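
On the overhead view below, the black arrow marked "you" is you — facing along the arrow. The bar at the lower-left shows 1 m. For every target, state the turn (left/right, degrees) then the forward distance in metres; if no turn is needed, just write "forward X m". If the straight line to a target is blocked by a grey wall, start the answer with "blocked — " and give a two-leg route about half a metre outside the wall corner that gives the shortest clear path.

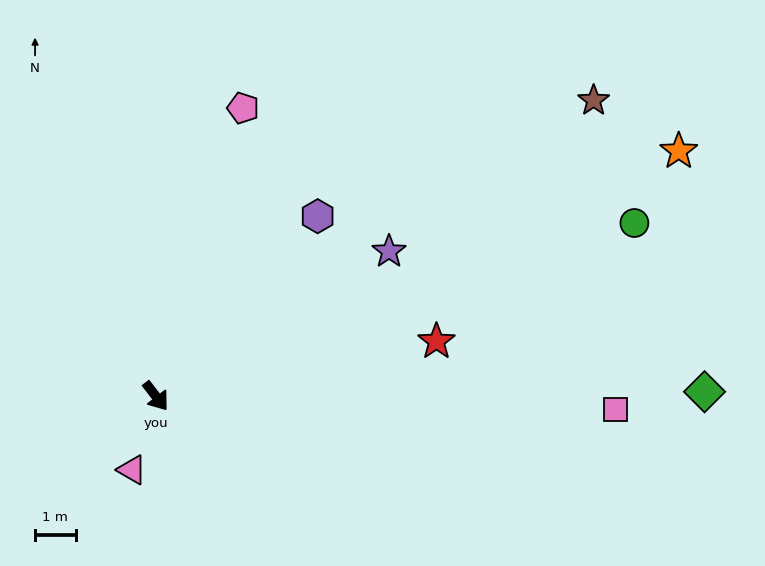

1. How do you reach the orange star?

turn left 78°, forward 14.2 m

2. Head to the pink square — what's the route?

turn left 51°, forward 11.3 m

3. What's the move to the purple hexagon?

turn left 101°, forward 5.9 m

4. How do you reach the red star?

turn left 64°, forward 7.0 m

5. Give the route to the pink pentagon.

turn left 126°, forward 7.4 m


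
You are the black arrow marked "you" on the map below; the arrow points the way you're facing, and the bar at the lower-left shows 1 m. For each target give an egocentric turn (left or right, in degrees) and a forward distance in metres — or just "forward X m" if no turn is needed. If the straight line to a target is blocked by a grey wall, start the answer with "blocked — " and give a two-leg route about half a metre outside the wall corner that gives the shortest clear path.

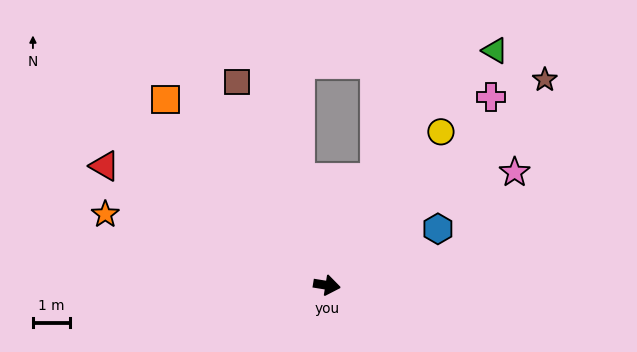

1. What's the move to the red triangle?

turn left 161°, forward 6.9 m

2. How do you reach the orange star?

turn left 171°, forward 6.4 m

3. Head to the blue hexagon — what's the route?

turn left 36°, forward 3.4 m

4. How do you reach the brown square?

turn left 123°, forward 6.1 m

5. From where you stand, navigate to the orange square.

turn left 140°, forward 6.7 m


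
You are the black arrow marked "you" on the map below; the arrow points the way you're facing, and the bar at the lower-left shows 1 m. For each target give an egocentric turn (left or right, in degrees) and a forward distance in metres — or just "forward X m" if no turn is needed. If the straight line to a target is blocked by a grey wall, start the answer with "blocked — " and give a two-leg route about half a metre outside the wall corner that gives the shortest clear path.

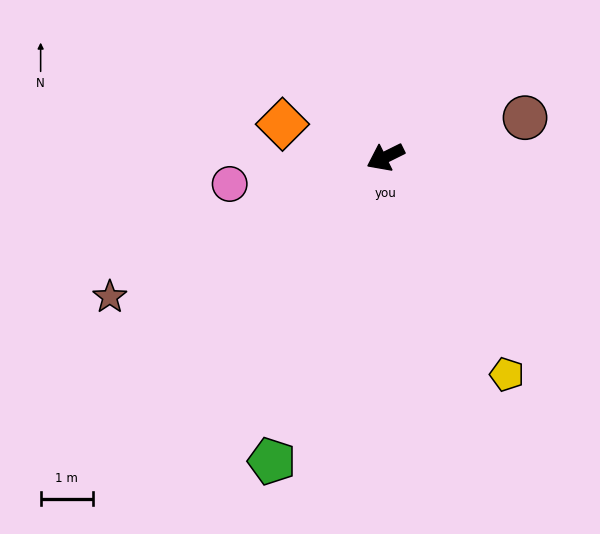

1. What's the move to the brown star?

forward 5.9 m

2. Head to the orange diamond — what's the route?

turn right 44°, forward 2.1 m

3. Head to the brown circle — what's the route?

turn left 169°, forward 2.8 m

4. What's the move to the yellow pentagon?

turn left 93°, forward 4.8 m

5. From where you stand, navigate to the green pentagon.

turn left 43°, forward 6.2 m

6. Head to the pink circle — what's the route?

turn right 17°, forward 3.0 m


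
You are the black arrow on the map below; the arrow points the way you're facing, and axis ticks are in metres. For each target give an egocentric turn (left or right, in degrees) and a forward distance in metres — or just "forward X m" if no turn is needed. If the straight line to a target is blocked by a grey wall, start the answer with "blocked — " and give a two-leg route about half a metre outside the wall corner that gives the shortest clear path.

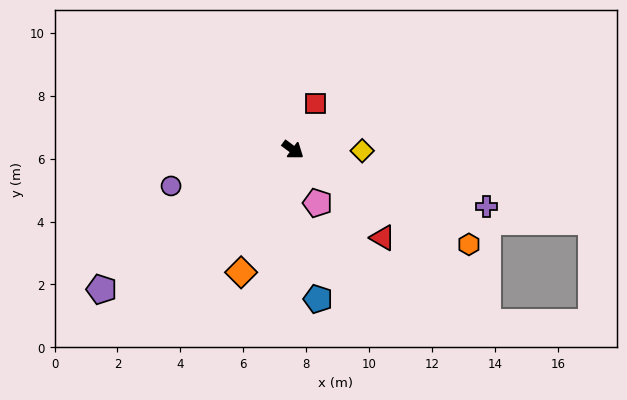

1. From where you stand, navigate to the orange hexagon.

turn left 8°, forward 6.4 m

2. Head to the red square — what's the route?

turn left 100°, forward 1.6 m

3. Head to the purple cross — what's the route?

turn left 20°, forward 6.4 m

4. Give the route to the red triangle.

turn right 8°, forward 4.0 m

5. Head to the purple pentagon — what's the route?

turn right 107°, forward 7.5 m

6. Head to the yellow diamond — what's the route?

turn left 36°, forward 2.2 m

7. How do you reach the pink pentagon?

turn right 29°, forward 1.9 m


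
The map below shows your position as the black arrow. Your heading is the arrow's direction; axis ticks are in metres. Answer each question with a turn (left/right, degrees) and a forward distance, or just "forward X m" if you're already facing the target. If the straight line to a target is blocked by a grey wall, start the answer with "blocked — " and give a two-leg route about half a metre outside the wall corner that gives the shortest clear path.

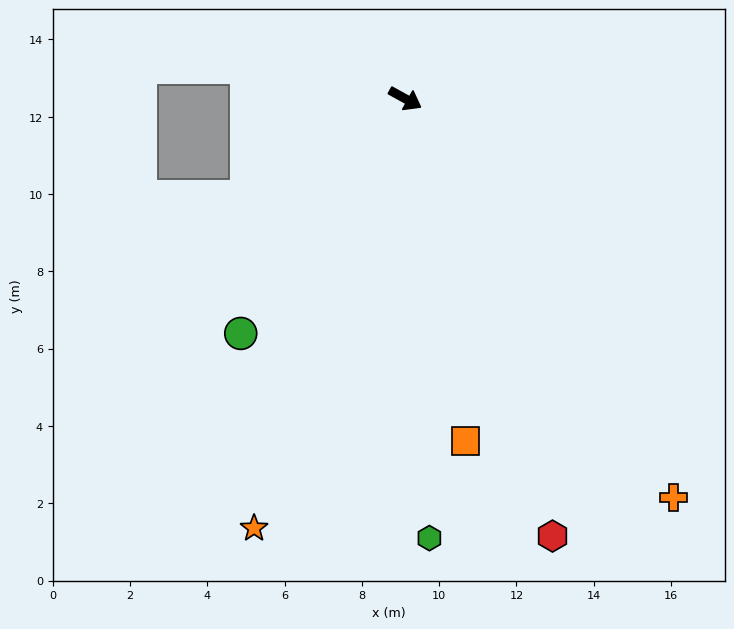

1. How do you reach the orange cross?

turn right 27°, forward 12.4 m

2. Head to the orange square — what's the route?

turn right 51°, forward 9.0 m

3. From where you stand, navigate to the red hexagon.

turn right 42°, forward 11.9 m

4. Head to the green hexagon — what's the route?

turn right 58°, forward 11.4 m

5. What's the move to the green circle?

turn right 96°, forward 7.4 m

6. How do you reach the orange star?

turn right 80°, forward 11.8 m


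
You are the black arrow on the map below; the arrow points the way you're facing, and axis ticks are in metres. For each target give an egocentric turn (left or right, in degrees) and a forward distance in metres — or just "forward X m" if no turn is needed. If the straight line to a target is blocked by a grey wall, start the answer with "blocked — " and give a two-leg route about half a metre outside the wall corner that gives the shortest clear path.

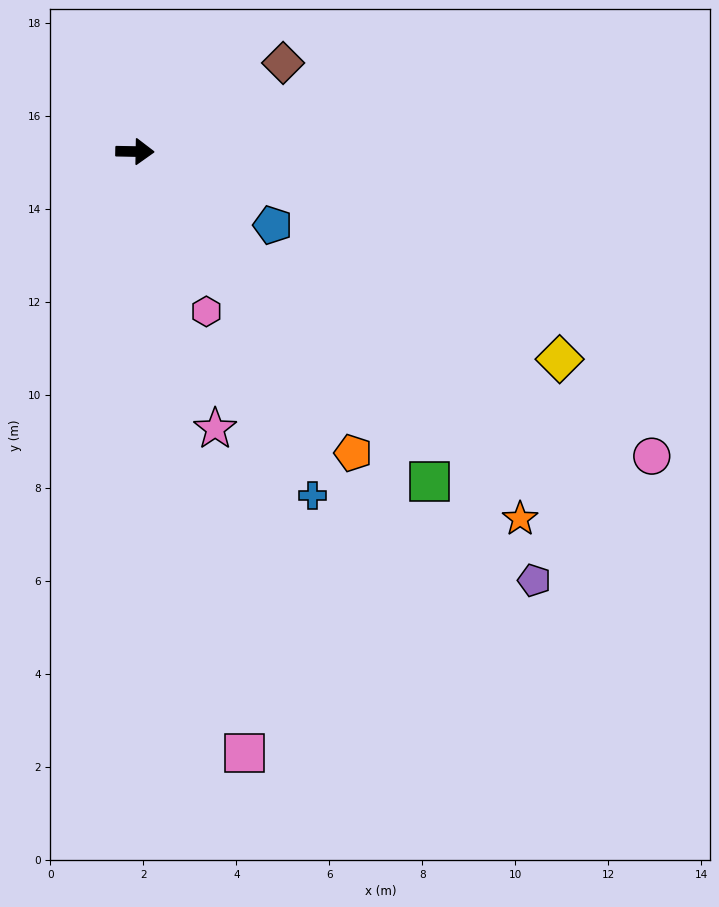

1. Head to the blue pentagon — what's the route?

turn right 27°, forward 3.4 m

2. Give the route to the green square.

turn right 47°, forward 9.5 m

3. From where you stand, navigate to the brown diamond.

turn left 32°, forward 3.7 m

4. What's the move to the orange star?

turn right 43°, forward 11.4 m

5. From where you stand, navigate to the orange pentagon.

turn right 53°, forward 8.0 m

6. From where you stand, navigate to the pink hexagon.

turn right 65°, forward 3.8 m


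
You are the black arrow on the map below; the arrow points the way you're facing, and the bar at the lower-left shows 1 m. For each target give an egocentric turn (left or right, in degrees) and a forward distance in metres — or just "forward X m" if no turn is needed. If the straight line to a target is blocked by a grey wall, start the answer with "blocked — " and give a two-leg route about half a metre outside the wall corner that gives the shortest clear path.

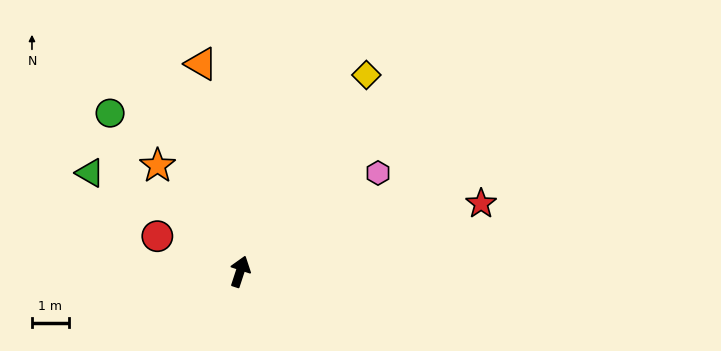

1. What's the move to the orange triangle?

turn left 29°, forward 5.8 m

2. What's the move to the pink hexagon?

turn right 36°, forward 4.6 m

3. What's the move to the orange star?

turn left 56°, forward 3.7 m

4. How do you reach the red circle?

turn left 85°, forward 2.5 m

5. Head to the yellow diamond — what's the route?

turn right 15°, forward 6.4 m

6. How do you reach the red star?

turn right 56°, forward 6.8 m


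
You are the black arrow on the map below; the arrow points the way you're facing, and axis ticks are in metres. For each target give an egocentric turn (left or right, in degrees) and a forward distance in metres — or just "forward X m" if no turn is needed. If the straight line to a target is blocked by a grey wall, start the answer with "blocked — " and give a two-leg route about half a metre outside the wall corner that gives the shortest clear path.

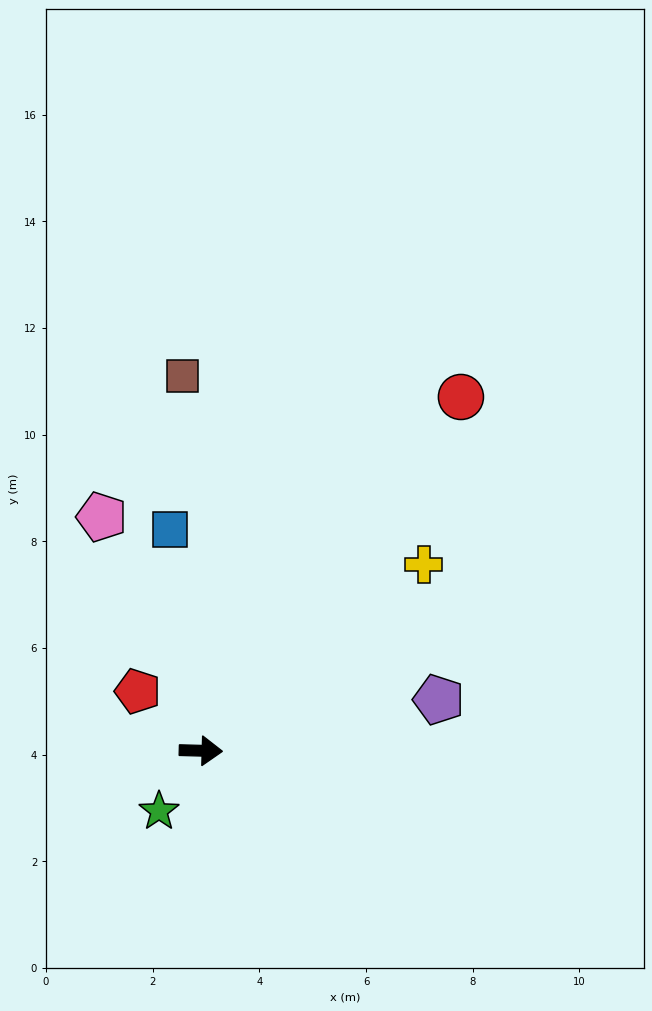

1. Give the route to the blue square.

turn left 99°, forward 4.2 m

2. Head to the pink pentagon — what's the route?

turn left 115°, forward 4.8 m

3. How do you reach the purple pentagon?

turn left 14°, forward 4.6 m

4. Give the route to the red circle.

turn left 55°, forward 8.2 m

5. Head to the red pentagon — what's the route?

turn left 138°, forward 1.6 m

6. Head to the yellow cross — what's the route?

turn left 41°, forward 5.4 m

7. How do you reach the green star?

turn right 123°, forward 1.4 m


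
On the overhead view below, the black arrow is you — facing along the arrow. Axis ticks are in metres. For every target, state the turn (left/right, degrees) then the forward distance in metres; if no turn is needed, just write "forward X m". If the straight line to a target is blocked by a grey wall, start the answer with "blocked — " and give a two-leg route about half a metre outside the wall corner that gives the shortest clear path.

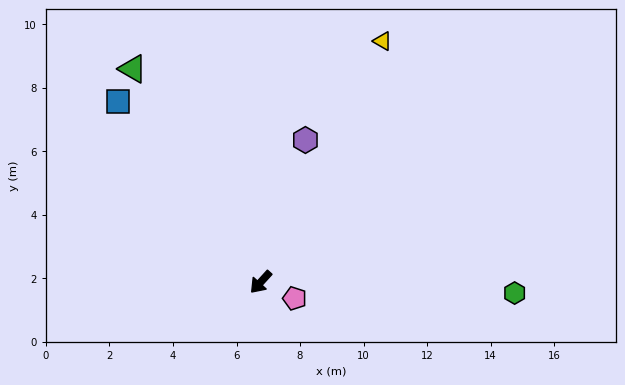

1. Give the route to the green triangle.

turn right 107°, forward 7.8 m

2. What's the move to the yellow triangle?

turn right 165°, forward 8.5 m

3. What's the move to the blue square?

turn right 99°, forward 7.2 m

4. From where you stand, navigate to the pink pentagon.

turn left 107°, forward 1.2 m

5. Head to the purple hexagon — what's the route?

turn right 155°, forward 4.7 m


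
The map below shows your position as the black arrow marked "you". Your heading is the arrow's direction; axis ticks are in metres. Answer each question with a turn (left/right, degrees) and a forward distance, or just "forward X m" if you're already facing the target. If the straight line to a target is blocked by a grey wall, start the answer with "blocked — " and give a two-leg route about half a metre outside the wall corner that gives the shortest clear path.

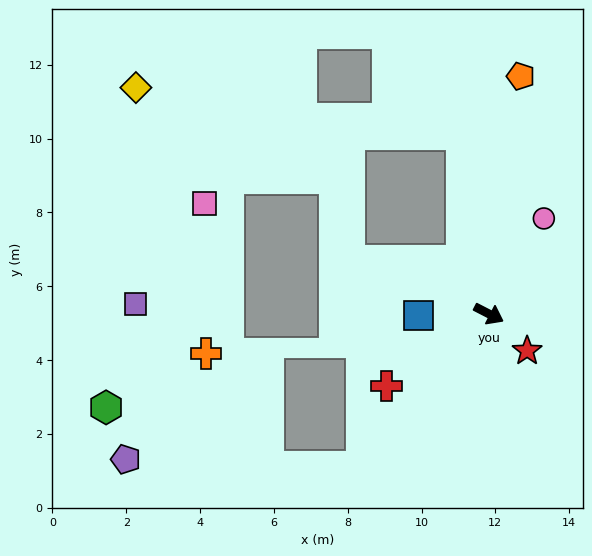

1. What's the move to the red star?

turn right 17°, forward 1.4 m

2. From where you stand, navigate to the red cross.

turn right 117°, forward 3.4 m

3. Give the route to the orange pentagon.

turn left 110°, forward 6.5 m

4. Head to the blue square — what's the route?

turn right 151°, forward 1.9 m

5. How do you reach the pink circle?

turn left 87°, forward 3.0 m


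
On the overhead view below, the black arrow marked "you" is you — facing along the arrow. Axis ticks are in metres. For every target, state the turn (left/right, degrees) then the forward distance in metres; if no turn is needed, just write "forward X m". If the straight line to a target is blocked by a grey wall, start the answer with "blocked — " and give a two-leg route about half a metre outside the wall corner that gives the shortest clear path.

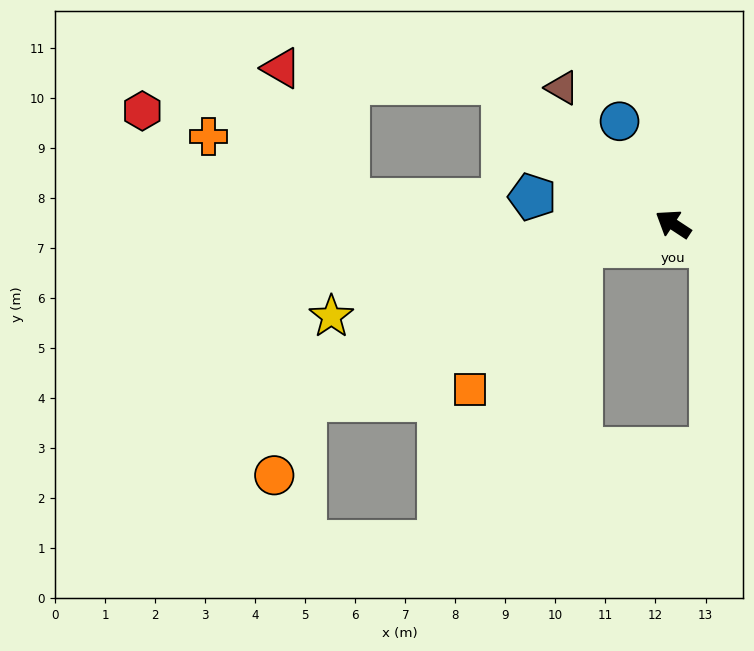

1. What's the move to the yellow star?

turn left 48°, forward 7.1 m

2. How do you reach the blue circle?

turn right 29°, forward 2.3 m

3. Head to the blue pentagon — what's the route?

turn left 22°, forward 2.9 m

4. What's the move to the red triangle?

blocked — turn right 6°, forward 4.4 m, then turn left 35°, forward 4.4 m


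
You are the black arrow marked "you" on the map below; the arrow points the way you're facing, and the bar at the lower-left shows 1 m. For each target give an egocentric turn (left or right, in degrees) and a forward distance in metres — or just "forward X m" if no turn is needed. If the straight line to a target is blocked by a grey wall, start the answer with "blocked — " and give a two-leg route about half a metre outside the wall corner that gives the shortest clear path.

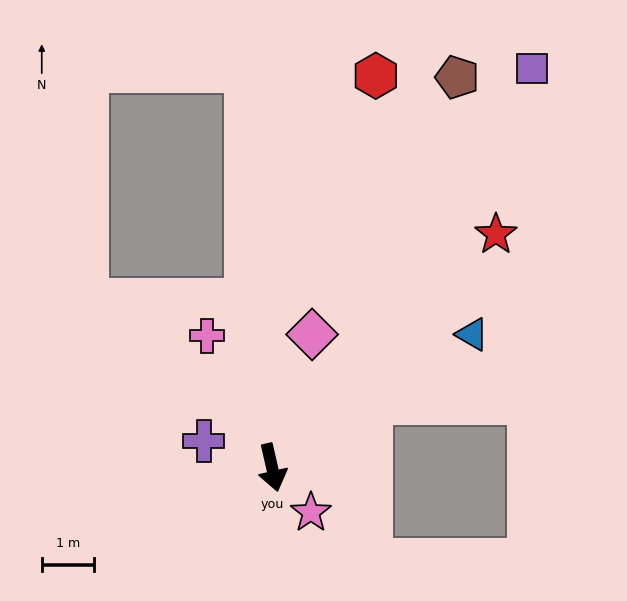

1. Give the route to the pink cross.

turn right 167°, forward 2.8 m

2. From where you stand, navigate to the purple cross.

turn right 124°, forward 1.4 m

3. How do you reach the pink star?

turn left 28°, forward 1.1 m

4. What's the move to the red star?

turn left 123°, forward 6.1 m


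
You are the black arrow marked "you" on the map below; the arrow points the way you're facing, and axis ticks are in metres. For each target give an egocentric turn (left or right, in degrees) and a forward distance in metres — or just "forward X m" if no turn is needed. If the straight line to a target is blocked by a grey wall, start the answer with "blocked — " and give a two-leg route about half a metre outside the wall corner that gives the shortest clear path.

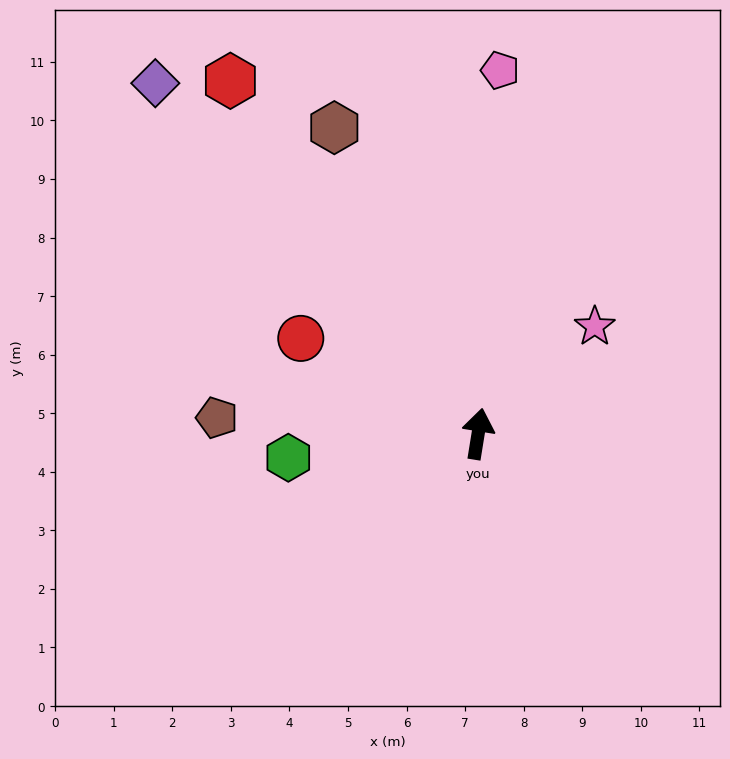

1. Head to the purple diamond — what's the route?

turn left 52°, forward 8.1 m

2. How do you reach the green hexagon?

turn left 106°, forward 3.3 m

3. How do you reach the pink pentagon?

turn left 6°, forward 6.2 m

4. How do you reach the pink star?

turn right 38°, forward 2.7 m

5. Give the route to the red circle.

turn left 71°, forward 3.4 m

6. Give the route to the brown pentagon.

turn left 96°, forward 4.5 m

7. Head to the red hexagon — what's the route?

turn left 44°, forward 7.4 m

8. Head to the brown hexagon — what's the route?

turn left 34°, forward 5.8 m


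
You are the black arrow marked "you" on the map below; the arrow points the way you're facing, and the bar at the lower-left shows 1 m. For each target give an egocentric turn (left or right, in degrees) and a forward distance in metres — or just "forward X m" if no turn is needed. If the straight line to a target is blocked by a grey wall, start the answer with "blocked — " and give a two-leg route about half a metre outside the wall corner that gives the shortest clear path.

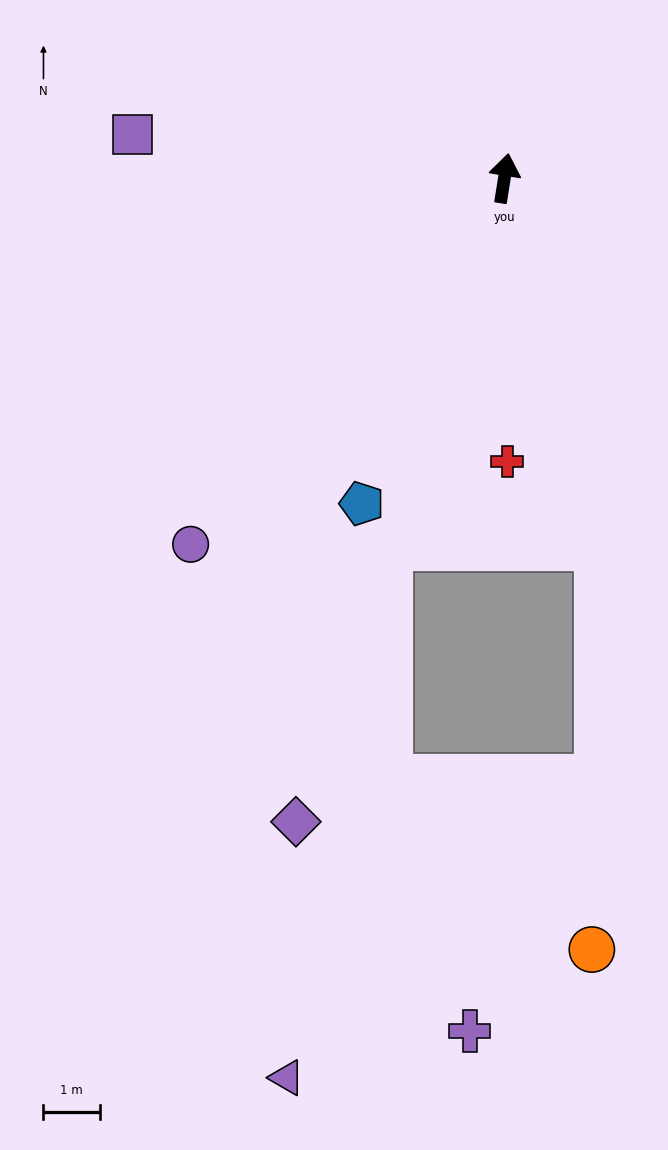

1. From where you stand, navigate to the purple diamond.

turn left 171°, forward 11.9 m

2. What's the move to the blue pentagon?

turn left 165°, forward 6.3 m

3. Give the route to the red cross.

turn right 170°, forward 5.0 m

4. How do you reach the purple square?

turn left 92°, forward 6.6 m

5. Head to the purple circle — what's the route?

turn left 149°, forward 8.5 m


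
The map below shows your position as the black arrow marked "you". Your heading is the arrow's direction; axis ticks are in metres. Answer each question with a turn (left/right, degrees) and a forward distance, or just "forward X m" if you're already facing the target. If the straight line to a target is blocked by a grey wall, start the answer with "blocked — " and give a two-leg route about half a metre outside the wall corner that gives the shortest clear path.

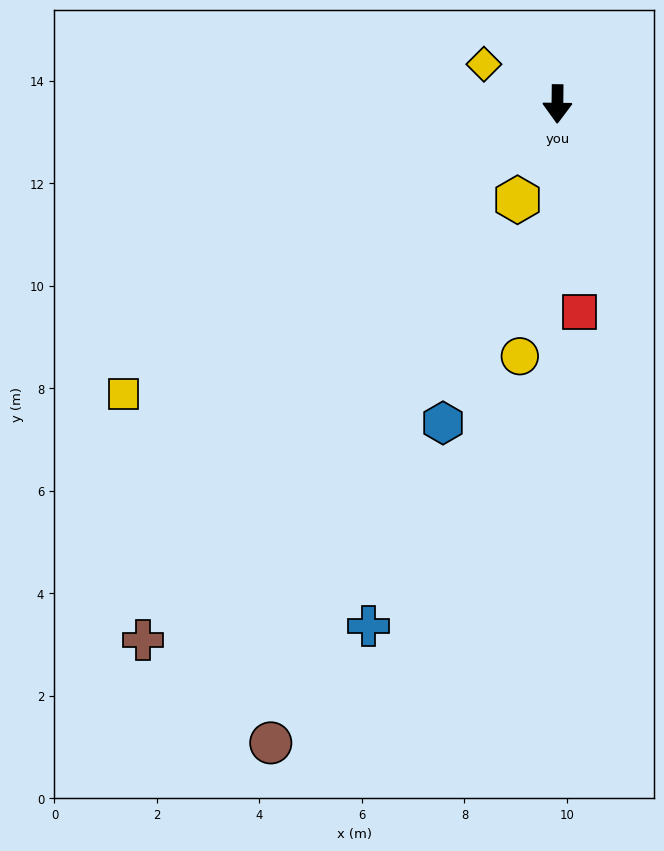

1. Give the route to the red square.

turn left 7°, forward 4.1 m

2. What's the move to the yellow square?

turn right 56°, forward 10.2 m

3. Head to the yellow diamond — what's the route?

turn right 118°, forward 1.6 m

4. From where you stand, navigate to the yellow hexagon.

turn right 22°, forward 2.0 m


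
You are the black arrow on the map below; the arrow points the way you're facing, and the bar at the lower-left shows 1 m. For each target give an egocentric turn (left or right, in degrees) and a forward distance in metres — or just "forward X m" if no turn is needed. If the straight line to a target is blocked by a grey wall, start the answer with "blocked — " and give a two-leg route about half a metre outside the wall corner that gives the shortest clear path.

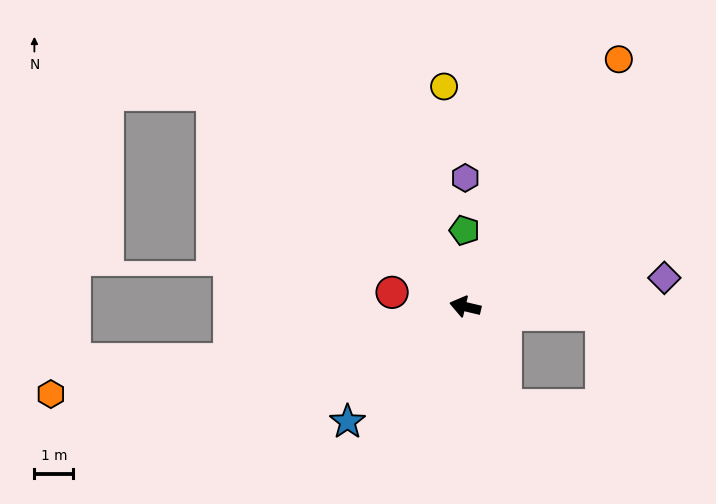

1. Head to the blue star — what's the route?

turn left 58°, forward 4.2 m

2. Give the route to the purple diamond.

turn right 158°, forward 5.2 m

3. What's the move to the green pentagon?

turn right 76°, forward 2.0 m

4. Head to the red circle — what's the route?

turn left 2°, forward 1.9 m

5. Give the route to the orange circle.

turn right 109°, forward 7.5 m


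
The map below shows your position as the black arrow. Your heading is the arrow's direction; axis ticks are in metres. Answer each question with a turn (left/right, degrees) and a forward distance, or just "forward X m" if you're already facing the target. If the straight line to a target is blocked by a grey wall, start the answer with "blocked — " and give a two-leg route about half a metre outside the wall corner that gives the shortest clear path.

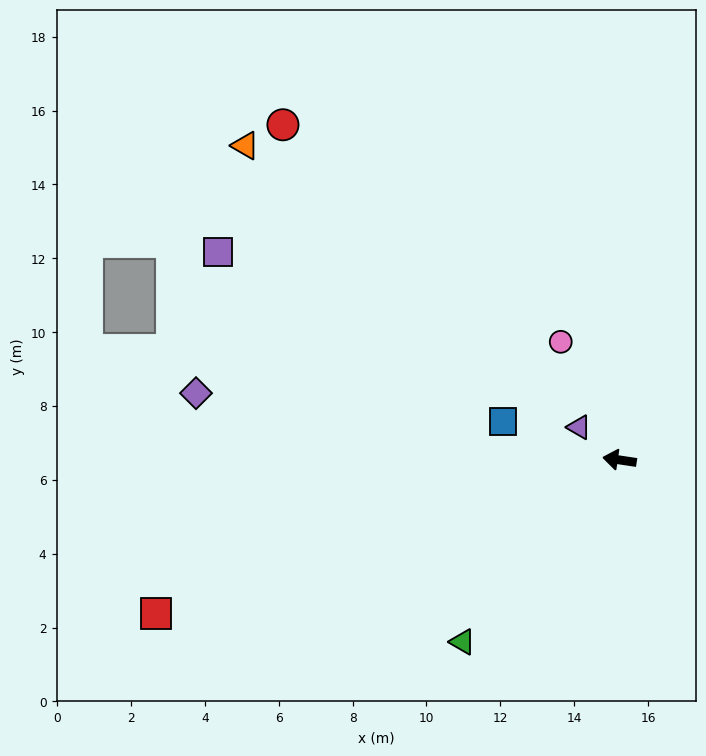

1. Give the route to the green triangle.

turn left 58°, forward 6.5 m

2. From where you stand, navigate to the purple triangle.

turn right 30°, forward 1.4 m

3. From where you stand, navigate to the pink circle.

turn right 55°, forward 3.6 m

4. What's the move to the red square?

turn left 27°, forward 13.2 m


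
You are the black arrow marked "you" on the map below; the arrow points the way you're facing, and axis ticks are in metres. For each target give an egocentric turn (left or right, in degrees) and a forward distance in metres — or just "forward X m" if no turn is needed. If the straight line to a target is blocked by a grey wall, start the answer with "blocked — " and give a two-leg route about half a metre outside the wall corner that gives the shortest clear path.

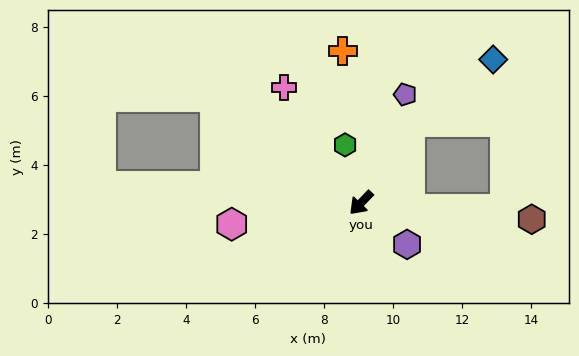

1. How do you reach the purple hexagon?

turn left 92°, forward 1.8 m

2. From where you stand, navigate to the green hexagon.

turn right 121°, forward 1.7 m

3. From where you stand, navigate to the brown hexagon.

turn left 128°, forward 5.0 m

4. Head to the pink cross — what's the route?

turn right 102°, forward 4.0 m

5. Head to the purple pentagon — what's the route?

turn right 158°, forward 3.4 m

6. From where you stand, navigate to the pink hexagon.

turn right 37°, forward 3.8 m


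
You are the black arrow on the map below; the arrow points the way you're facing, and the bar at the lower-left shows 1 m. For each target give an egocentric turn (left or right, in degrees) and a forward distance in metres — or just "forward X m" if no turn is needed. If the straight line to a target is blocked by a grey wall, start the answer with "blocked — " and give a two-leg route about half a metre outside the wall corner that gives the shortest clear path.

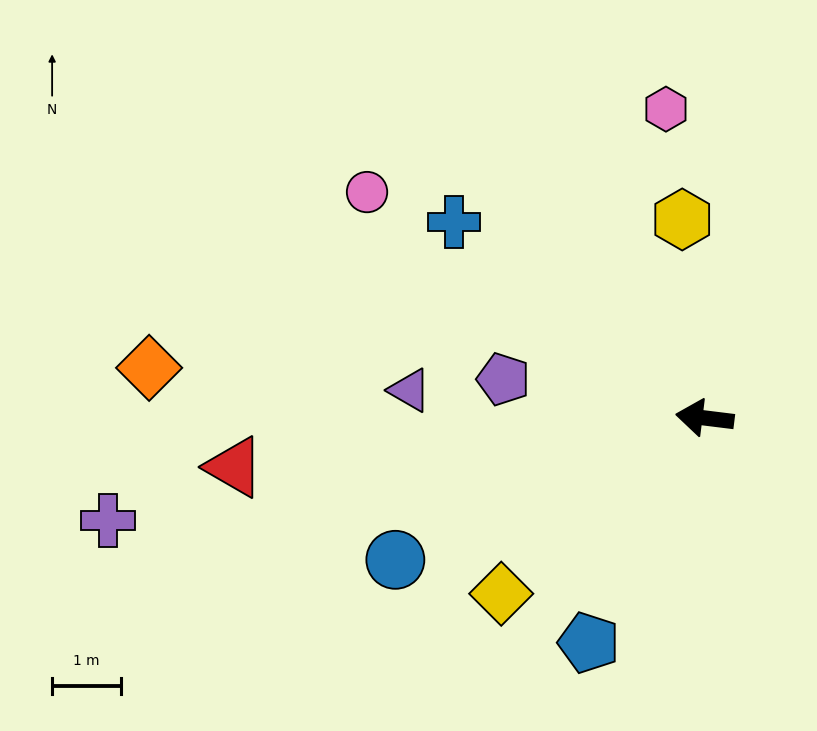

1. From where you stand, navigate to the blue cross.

turn right 31°, forward 4.6 m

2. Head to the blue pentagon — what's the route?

turn left 70°, forward 3.7 m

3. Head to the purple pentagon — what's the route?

turn right 4°, forward 3.0 m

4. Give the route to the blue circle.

turn left 32°, forward 5.0 m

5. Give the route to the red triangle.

turn left 13°, forward 6.9 m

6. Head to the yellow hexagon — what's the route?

turn right 76°, forward 2.9 m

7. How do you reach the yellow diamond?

turn left 48°, forward 3.9 m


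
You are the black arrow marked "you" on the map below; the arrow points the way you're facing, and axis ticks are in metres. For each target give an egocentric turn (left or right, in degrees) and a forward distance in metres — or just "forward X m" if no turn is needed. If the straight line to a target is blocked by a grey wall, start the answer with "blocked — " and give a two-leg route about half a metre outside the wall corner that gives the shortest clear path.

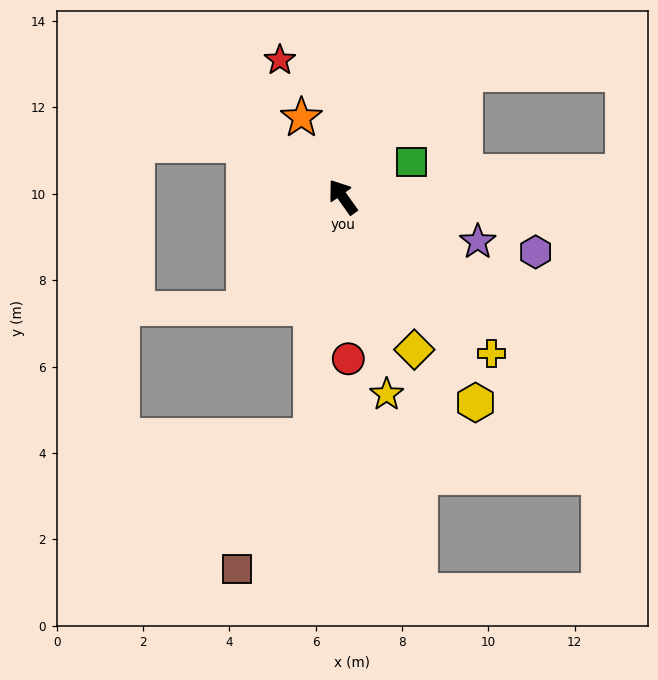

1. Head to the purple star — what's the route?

turn right 144°, forward 3.3 m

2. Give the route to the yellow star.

turn left 157°, forward 4.7 m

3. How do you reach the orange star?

turn right 8°, forward 2.1 m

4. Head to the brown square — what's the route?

blocked — turn left 137°, forward 5.6 m, then turn right 22°, forward 3.5 m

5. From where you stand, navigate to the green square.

turn right 98°, forward 1.8 m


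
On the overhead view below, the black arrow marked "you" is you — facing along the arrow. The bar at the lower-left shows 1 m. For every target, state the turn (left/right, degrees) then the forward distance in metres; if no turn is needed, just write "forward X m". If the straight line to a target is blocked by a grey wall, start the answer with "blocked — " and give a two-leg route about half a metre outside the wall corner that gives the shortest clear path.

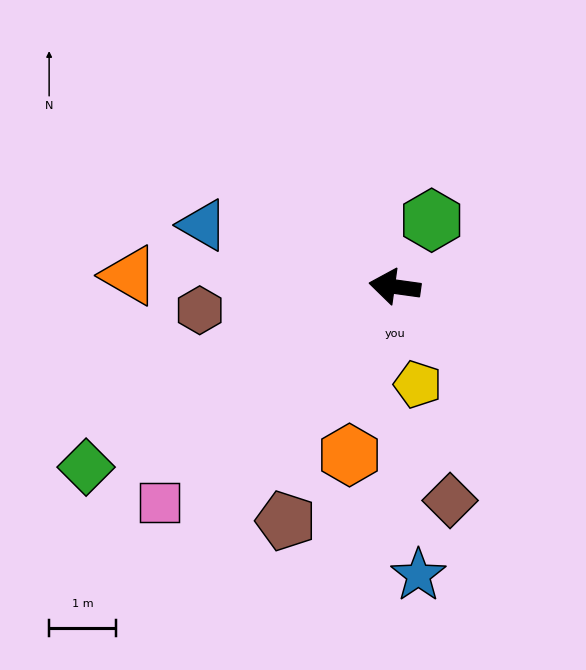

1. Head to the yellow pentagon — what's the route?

turn left 111°, forward 1.5 m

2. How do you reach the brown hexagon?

turn left 15°, forward 2.9 m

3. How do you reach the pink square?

turn left 50°, forward 4.8 m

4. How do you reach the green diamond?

turn left 38°, forward 5.3 m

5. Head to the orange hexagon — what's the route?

turn left 83°, forward 2.6 m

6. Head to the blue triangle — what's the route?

turn right 10°, forward 3.0 m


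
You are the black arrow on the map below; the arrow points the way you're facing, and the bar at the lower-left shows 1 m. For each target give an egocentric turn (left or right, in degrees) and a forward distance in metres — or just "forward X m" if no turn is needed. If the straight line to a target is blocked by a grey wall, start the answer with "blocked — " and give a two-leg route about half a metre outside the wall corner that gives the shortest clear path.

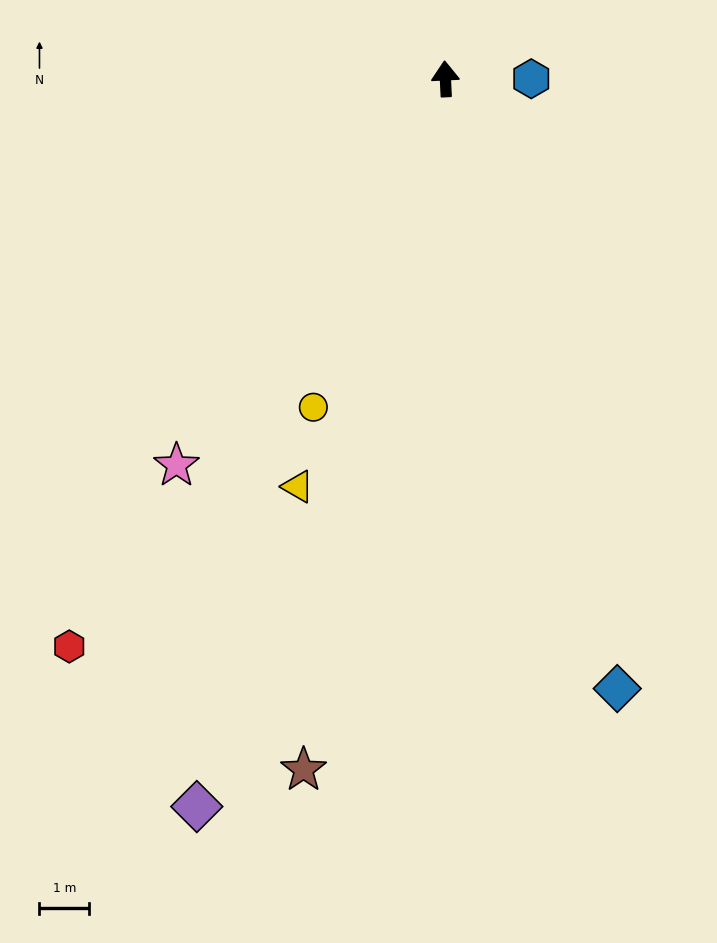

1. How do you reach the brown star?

turn left 166°, forward 14.2 m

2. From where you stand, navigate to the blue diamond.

turn right 167°, forward 12.8 m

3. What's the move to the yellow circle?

turn left 155°, forward 7.1 m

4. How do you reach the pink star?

turn left 142°, forward 9.5 m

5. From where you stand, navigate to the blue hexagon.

turn right 93°, forward 1.7 m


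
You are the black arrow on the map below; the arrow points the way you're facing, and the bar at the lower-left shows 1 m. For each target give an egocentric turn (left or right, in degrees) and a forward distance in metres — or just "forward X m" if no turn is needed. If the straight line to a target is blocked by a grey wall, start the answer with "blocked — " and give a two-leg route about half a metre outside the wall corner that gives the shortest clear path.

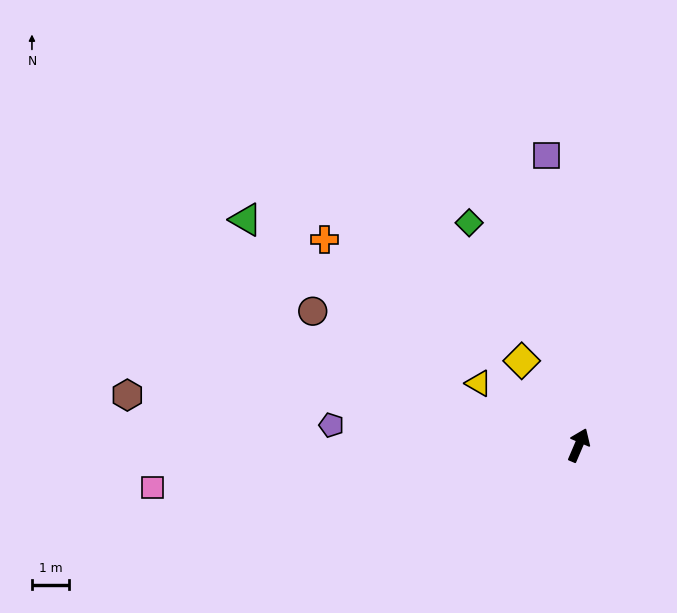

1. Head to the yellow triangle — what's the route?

turn left 81°, forward 3.2 m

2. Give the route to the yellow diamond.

turn left 57°, forward 2.8 m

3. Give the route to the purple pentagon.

turn left 108°, forward 6.7 m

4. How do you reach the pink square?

turn left 119°, forward 11.6 m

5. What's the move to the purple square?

turn left 29°, forward 7.9 m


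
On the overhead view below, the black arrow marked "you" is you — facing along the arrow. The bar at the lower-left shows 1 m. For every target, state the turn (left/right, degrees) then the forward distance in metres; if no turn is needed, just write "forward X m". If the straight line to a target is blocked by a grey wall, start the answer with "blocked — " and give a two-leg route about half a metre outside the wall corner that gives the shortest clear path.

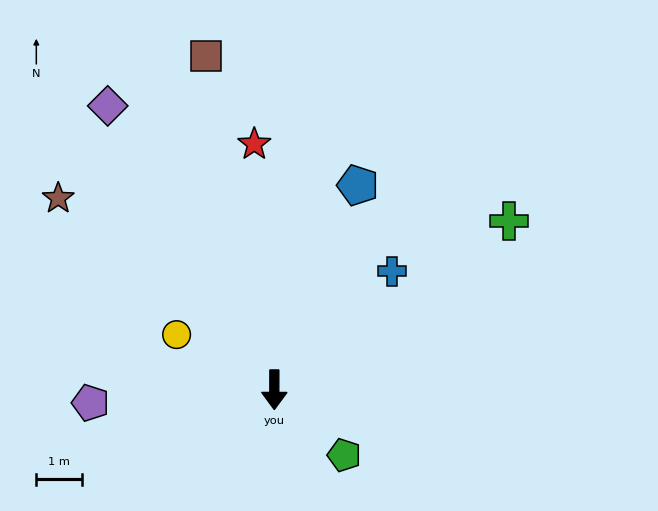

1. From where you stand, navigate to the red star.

turn right 175°, forward 5.4 m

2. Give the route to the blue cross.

turn left 135°, forward 3.7 m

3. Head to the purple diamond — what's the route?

turn right 150°, forward 7.2 m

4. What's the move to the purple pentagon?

turn right 86°, forward 4.1 m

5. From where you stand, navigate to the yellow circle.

turn right 119°, forward 2.5 m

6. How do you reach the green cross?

turn left 126°, forward 6.4 m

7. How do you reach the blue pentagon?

turn left 158°, forward 4.9 m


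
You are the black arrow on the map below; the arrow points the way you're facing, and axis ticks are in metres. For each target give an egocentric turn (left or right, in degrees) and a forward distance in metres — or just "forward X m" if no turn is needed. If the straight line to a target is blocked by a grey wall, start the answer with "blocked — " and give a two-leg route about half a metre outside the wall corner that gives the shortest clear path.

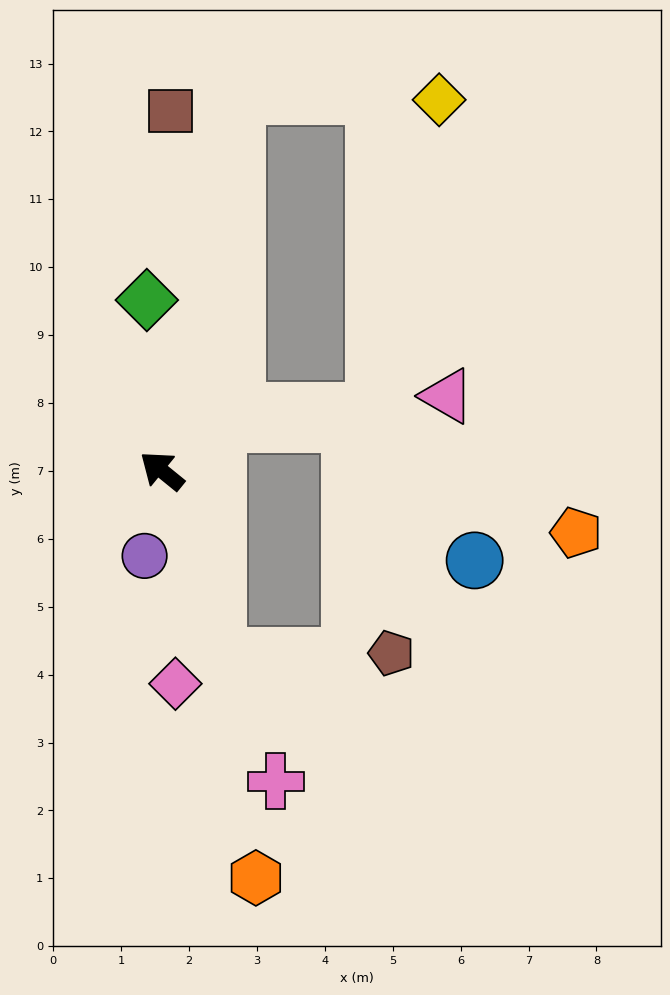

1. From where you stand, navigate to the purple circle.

turn left 118°, forward 1.3 m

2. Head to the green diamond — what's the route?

turn right 46°, forward 2.5 m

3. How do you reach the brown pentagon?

blocked — turn left 146°, forward 2.9 m, then turn left 74°, forward 2.6 m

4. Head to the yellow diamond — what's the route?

blocked — turn right 62°, forward 5.6 m, then turn right 80°, forward 3.0 m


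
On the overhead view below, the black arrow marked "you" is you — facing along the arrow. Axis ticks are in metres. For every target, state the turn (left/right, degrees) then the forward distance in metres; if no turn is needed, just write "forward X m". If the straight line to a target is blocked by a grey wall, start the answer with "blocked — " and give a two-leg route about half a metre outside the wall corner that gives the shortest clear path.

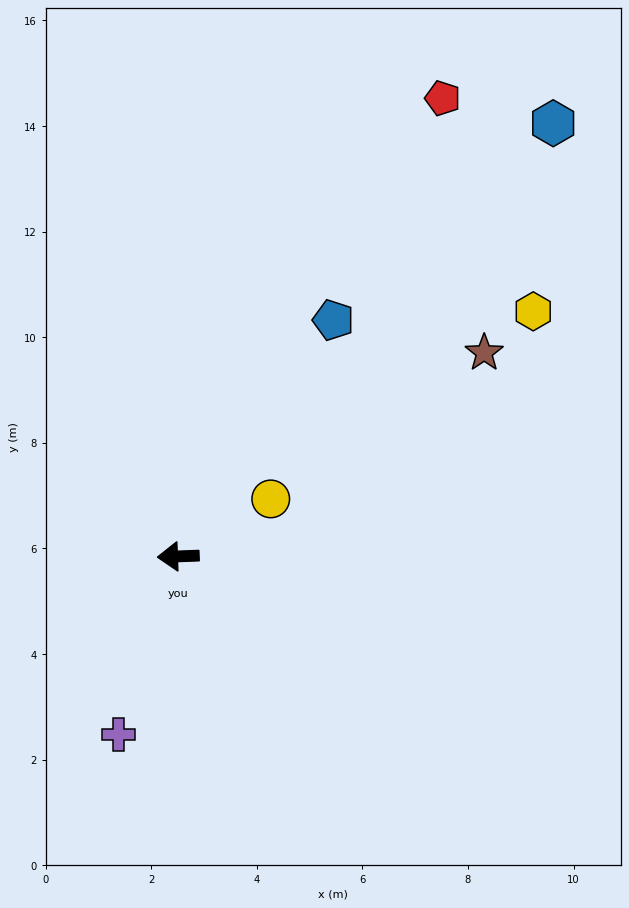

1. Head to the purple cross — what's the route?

turn left 69°, forward 3.6 m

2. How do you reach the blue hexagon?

turn right 133°, forward 10.8 m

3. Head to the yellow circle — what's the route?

turn right 150°, forward 2.1 m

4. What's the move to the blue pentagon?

turn right 125°, forward 5.4 m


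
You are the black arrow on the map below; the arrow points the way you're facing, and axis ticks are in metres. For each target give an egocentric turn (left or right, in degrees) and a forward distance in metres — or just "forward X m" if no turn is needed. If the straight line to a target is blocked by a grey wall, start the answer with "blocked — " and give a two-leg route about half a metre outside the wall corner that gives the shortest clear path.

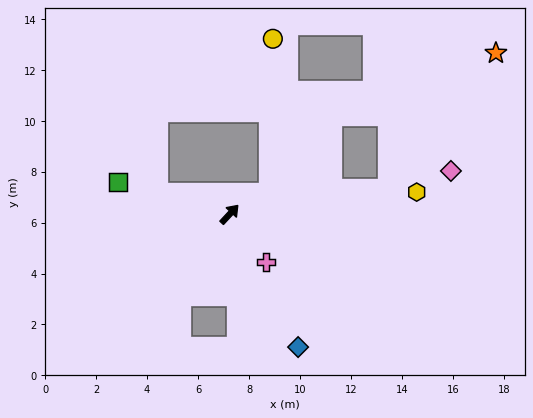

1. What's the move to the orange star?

blocked — turn right 38°, forward 6.3 m, then turn left 43°, forward 6.8 m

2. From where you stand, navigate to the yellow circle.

blocked — turn right 20°, forward 1.8 m, then turn left 62°, forward 6.1 m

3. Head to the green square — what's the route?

turn left 117°, forward 4.6 m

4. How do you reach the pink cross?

turn right 100°, forward 2.4 m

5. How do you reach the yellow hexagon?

turn right 40°, forward 7.4 m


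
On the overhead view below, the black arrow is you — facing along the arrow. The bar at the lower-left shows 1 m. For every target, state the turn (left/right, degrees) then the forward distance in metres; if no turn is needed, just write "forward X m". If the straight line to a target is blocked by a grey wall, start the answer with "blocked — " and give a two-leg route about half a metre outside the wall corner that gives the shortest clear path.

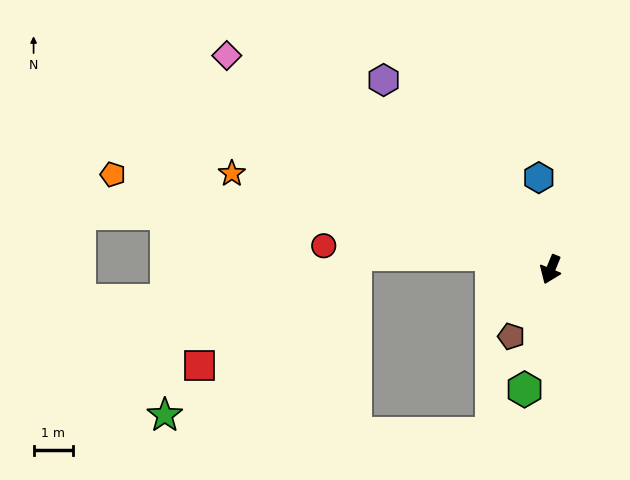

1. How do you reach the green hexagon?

turn left 10°, forward 3.1 m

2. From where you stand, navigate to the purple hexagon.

turn right 116°, forward 6.4 m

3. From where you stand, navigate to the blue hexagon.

turn right 150°, forward 2.4 m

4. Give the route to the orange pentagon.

turn right 80°, forward 11.4 m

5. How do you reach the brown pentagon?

turn right 8°, forward 2.0 m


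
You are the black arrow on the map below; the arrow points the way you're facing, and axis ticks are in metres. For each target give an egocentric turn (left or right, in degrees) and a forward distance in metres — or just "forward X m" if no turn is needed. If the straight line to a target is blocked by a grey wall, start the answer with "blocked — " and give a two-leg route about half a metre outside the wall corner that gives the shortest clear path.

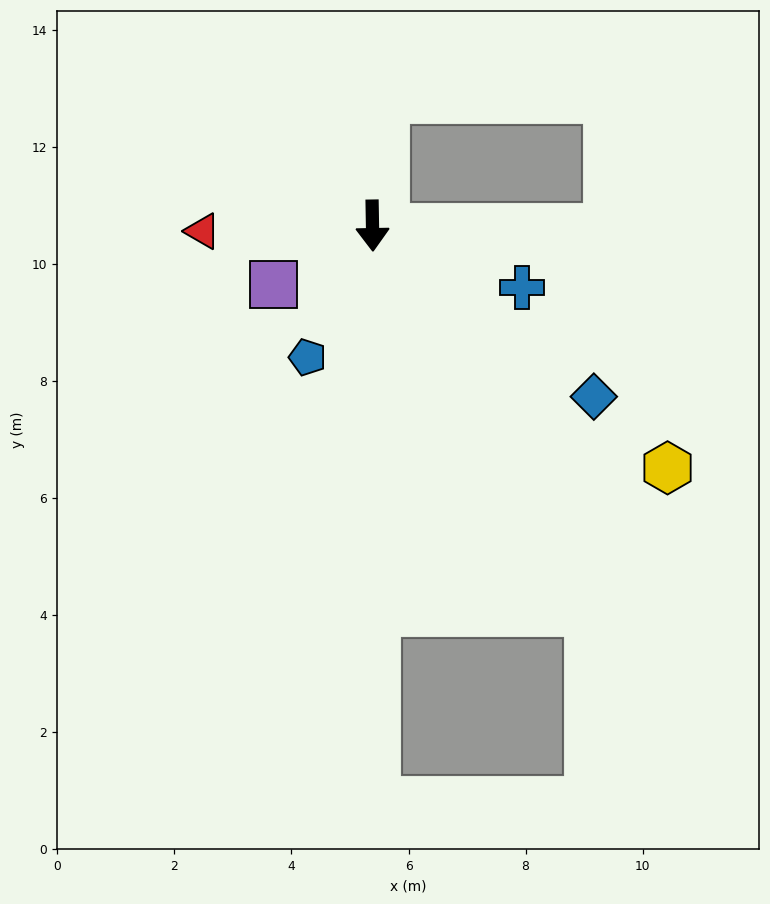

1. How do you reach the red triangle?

turn right 89°, forward 2.9 m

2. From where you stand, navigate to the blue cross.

turn left 67°, forward 2.8 m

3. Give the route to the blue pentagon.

turn right 27°, forward 2.5 m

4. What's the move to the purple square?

turn right 60°, forward 2.0 m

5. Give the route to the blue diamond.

turn left 51°, forward 4.8 m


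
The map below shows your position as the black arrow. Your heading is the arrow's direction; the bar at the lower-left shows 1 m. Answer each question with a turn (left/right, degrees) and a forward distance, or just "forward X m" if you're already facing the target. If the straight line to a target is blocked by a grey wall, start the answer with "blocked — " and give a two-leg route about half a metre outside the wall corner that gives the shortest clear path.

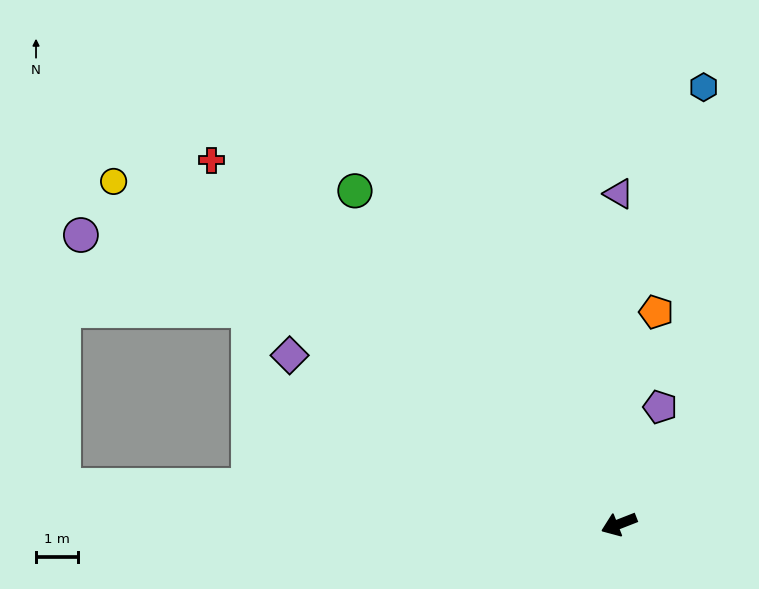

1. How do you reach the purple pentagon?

turn right 131°, forward 2.9 m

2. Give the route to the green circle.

turn right 73°, forward 10.1 m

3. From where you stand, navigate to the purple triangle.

turn right 111°, forward 7.8 m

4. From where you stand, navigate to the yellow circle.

turn right 56°, forward 14.5 m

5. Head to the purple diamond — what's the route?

turn right 48°, forward 8.8 m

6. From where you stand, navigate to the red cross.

turn right 63°, forward 12.9 m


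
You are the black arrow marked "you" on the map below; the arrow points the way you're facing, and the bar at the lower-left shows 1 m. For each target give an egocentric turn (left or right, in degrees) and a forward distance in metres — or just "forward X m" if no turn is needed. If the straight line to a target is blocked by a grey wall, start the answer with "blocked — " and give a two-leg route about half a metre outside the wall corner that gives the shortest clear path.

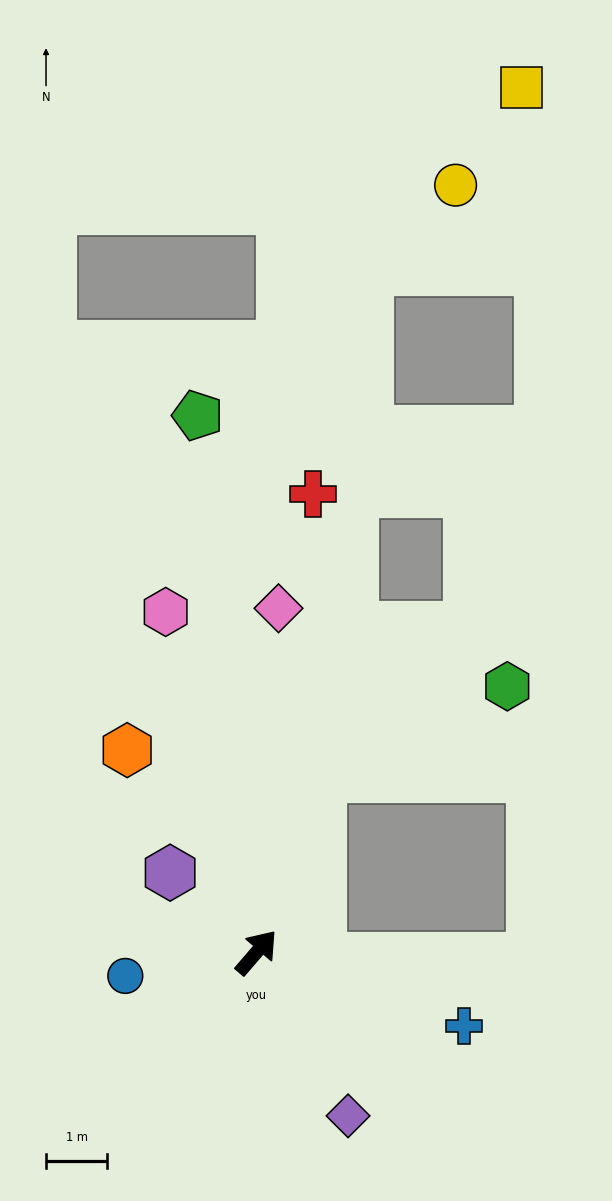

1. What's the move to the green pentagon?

turn left 47°, forward 8.8 m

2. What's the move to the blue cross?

turn right 69°, forward 3.6 m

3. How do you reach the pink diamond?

turn left 37°, forward 5.6 m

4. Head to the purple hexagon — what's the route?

turn left 88°, forward 1.9 m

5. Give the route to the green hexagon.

blocked — turn left 21°, forward 3.0 m, then turn right 45°, forward 3.4 m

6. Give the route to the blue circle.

turn left 141°, forward 2.2 m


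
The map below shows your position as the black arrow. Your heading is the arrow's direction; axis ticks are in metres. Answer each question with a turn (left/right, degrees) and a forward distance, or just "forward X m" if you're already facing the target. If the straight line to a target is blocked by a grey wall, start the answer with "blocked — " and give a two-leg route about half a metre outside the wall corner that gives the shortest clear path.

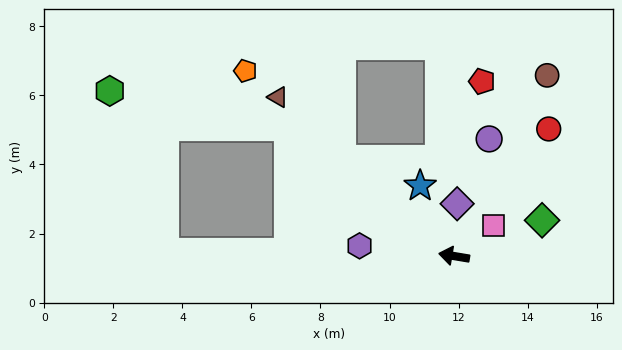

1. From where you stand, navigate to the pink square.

turn right 133°, forward 1.4 m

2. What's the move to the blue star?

turn right 55°, forward 2.3 m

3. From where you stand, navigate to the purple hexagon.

turn left 3°, forward 2.8 m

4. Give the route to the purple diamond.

turn right 84°, forward 1.5 m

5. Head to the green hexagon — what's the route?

blocked — turn right 28°, forward 6.1 m, then turn left 26°, forward 5.3 m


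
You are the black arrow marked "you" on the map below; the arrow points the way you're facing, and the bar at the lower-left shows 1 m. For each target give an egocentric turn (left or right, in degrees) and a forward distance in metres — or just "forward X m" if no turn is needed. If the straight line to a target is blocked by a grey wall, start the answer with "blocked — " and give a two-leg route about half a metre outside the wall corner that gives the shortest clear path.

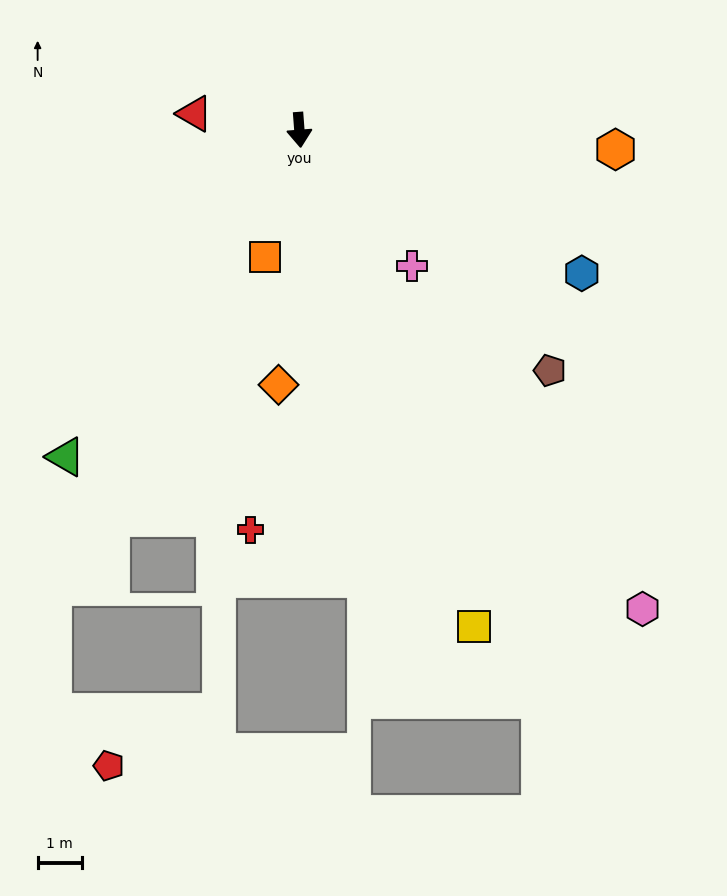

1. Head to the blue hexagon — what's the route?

turn left 59°, forward 7.2 m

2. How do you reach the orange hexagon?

turn left 82°, forward 7.2 m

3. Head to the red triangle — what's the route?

turn right 103°, forward 2.4 m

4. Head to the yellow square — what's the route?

turn left 15°, forward 11.9 m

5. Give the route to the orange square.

turn right 19°, forward 3.0 m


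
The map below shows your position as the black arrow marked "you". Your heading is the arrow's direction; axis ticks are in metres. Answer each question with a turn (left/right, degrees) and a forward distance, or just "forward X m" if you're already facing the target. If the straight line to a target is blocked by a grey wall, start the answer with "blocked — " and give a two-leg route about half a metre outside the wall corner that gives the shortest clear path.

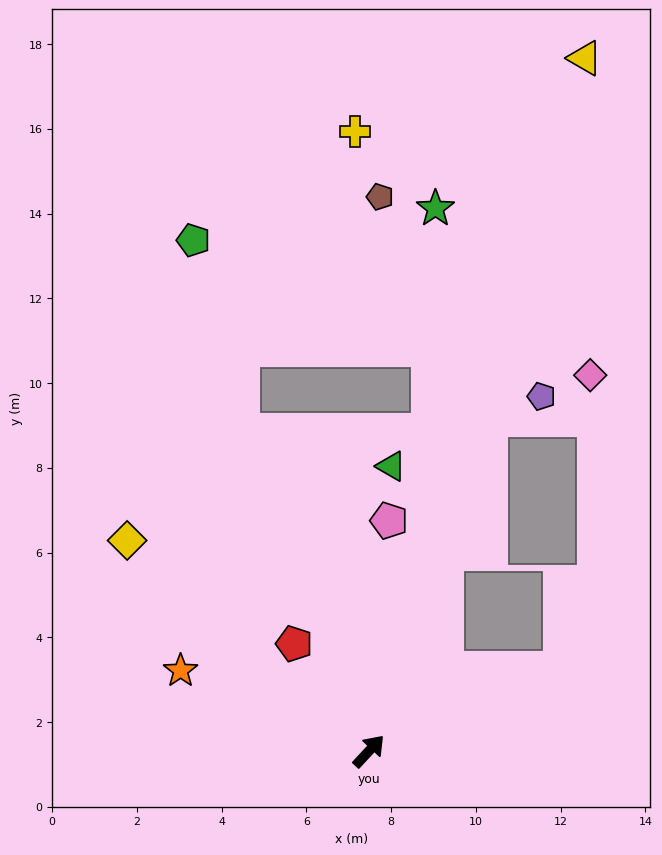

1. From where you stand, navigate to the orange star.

turn left 110°, forward 4.8 m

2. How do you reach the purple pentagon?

blocked — turn left 23°, forward 8.3 m, then turn right 47°, forward 1.3 m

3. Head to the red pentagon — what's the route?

turn left 78°, forward 3.1 m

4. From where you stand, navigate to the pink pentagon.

turn left 38°, forward 5.5 m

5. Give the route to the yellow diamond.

turn left 92°, forward 7.6 m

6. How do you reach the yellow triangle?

turn left 26°, forward 17.1 m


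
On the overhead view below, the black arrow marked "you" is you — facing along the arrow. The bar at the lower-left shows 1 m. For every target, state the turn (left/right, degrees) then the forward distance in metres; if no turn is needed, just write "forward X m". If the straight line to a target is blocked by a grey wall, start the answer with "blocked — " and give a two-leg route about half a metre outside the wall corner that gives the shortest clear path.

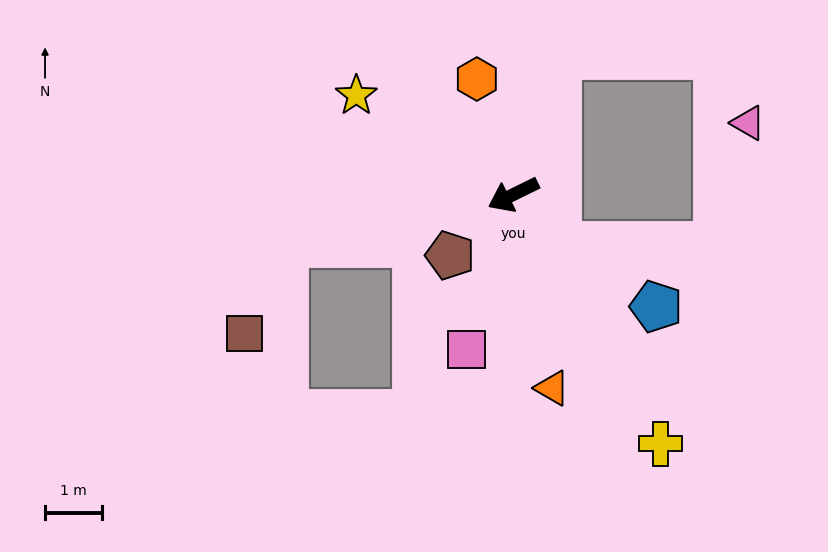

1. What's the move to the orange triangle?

turn left 75°, forward 3.5 m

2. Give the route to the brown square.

blocked — turn right 14°, forward 4.1 m, then turn left 54°, forward 1.7 m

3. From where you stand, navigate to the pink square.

turn left 47°, forward 2.9 m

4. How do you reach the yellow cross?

turn left 94°, forward 5.1 m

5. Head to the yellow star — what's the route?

turn right 58°, forward 3.3 m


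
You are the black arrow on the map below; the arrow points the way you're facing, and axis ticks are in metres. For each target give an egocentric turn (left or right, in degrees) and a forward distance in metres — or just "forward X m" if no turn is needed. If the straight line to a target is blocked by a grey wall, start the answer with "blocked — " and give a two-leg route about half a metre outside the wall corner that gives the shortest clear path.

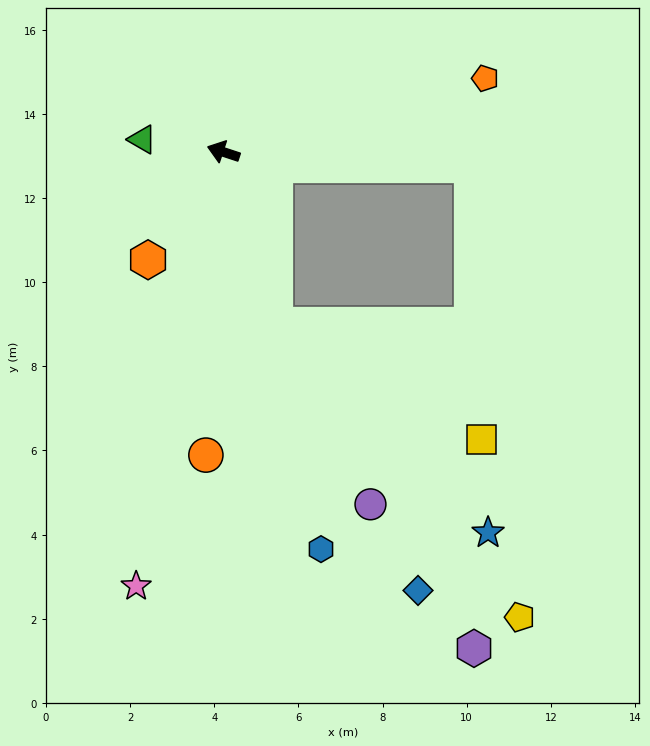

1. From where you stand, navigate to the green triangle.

turn left 9°, forward 2.0 m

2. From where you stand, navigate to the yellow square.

blocked — turn left 125°, forward 4.3 m, then turn left 44°, forward 5.6 m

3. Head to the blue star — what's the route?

blocked — turn left 125°, forward 4.3 m, then turn left 29°, forward 7.1 m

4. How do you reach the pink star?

turn left 97°, forward 10.5 m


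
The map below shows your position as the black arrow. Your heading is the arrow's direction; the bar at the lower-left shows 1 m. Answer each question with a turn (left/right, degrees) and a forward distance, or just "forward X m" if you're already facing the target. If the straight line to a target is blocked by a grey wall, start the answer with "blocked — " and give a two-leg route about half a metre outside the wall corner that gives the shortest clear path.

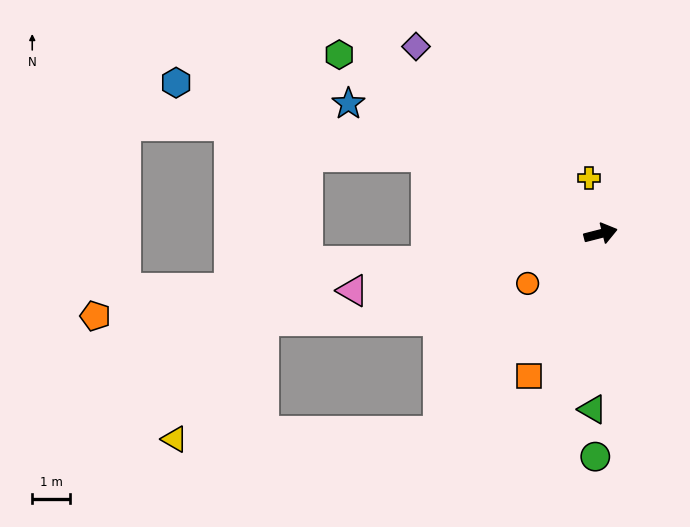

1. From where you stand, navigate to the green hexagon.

turn left 131°, forward 8.4 m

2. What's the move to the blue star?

turn left 138°, forward 7.5 m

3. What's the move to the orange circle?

turn right 160°, forward 2.3 m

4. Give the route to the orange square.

turn right 131°, forward 4.2 m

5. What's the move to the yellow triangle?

blocked — turn right 143°, forward 6.8 m, then turn right 50°, forward 7.0 m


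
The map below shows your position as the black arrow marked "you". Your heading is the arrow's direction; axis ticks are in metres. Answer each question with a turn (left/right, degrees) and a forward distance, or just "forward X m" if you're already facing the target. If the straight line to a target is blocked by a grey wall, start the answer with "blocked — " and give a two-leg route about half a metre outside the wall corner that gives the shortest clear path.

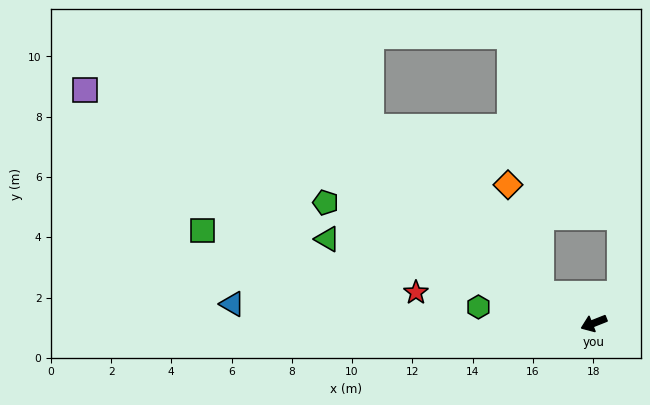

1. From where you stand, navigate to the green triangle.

turn right 39°, forward 9.3 m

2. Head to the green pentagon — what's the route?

turn right 46°, forward 9.8 m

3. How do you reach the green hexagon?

turn right 30°, forward 3.9 m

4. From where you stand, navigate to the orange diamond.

blocked — turn right 51°, forward 2.0 m, then turn right 44°, forward 3.8 m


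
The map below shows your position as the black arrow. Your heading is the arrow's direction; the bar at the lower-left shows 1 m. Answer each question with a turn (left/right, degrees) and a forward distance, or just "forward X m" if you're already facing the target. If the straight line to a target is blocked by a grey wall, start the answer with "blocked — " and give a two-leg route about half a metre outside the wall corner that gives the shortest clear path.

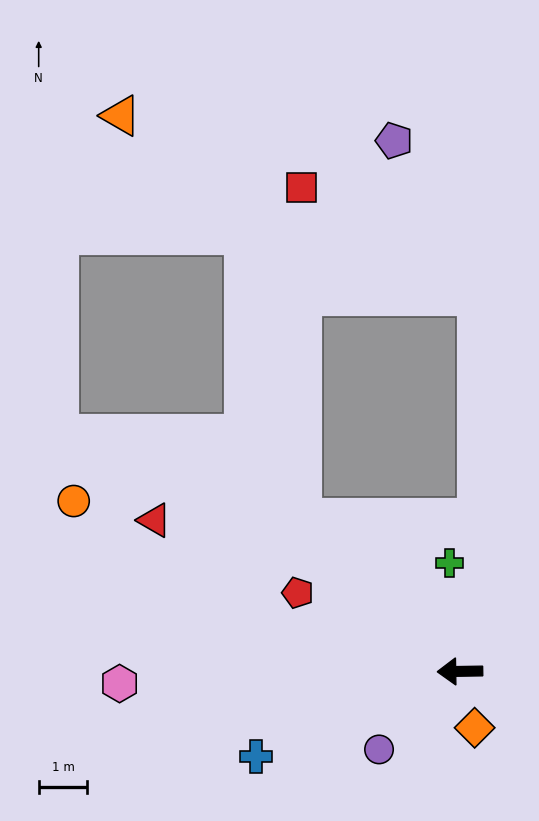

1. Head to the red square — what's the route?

blocked — turn right 45°, forward 4.5 m, then turn right 46°, forward 6.8 m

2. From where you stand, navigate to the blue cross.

turn left 22°, forward 4.5 m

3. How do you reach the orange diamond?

turn left 104°, forward 1.2 m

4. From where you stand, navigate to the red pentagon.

turn right 27°, forward 3.7 m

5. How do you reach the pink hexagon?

forward 7.0 m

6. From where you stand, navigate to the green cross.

turn right 85°, forward 2.2 m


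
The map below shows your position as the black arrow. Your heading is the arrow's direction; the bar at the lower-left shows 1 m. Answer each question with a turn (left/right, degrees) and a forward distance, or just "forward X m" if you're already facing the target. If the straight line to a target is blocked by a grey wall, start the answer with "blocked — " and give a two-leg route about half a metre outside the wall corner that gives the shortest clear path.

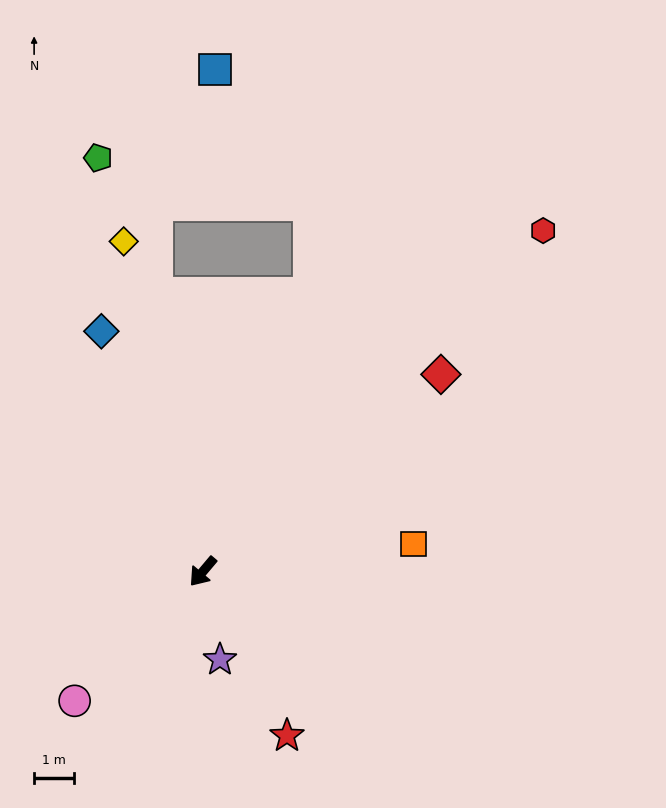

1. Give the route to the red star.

turn left 67°, forward 4.6 m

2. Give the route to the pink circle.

turn right 5°, forward 4.5 m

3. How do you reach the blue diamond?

turn right 117°, forward 6.5 m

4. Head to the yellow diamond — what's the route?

turn right 126°, forward 8.4 m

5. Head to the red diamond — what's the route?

turn left 170°, forward 7.7 m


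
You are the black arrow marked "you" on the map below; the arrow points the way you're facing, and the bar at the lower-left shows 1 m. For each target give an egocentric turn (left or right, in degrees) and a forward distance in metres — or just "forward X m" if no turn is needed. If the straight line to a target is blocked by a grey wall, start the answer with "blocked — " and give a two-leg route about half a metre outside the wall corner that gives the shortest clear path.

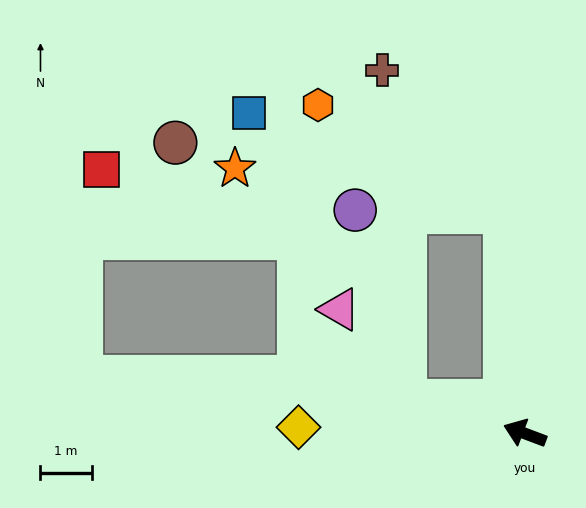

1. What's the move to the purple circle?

blocked — turn left 5°, forward 2.4 m, then turn right 60°, forward 3.8 m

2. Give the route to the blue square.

blocked — turn right 64°, forward 4.3 m, then turn left 64°, forward 5.3 m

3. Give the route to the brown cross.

blocked — turn right 64°, forward 4.3 m, then turn left 35°, forward 3.6 m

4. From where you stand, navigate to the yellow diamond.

turn left 19°, forward 4.4 m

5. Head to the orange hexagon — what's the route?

blocked — turn right 64°, forward 4.3 m, then turn left 55°, forward 4.2 m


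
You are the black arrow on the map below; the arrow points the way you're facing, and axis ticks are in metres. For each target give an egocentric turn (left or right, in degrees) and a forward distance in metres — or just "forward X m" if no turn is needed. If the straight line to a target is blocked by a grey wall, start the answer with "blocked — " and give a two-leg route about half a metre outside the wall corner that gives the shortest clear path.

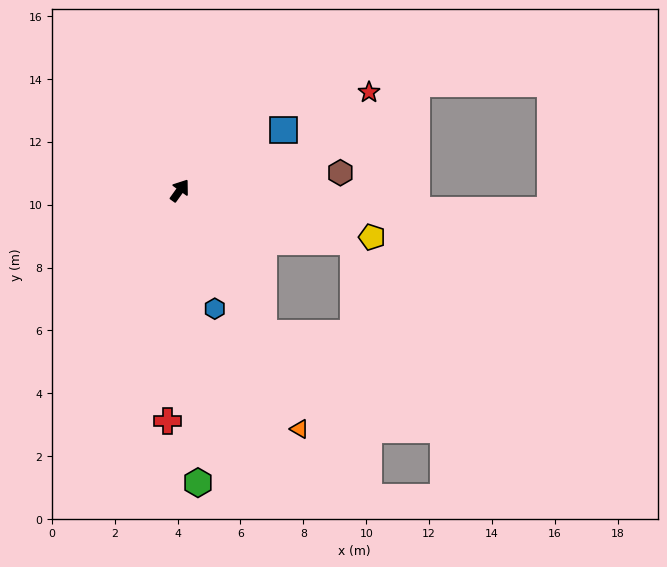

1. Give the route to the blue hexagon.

turn right 128°, forward 3.9 m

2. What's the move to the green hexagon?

turn right 141°, forward 9.3 m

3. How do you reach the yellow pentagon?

turn right 68°, forward 6.3 m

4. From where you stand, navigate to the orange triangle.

turn right 118°, forward 8.5 m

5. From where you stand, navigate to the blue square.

turn right 24°, forward 3.8 m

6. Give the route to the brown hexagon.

turn right 48°, forward 5.1 m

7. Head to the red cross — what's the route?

turn right 147°, forward 7.3 m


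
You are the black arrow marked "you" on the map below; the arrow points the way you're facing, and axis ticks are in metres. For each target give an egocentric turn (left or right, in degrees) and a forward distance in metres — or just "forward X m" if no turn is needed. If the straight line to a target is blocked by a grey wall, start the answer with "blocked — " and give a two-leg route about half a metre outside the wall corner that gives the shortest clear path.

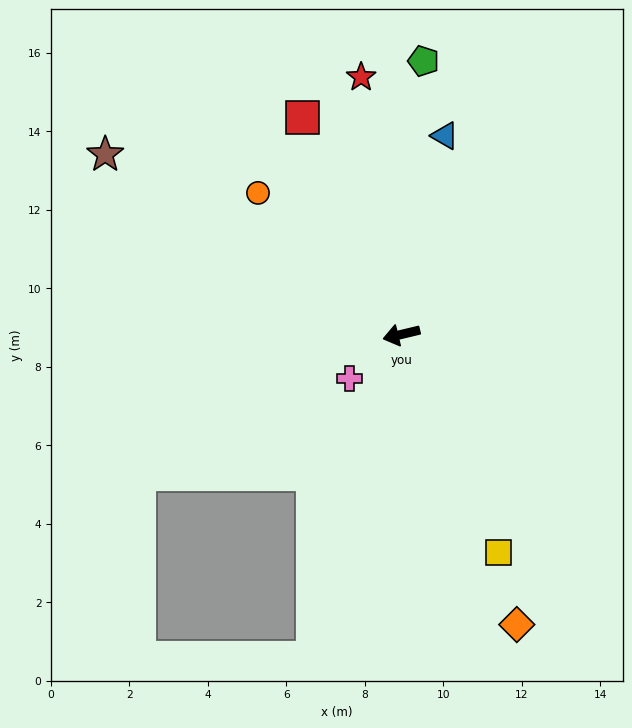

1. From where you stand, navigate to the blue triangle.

turn right 116°, forward 5.2 m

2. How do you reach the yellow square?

turn left 101°, forward 6.1 m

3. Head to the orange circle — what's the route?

turn right 58°, forward 5.1 m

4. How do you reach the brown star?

turn right 45°, forward 8.8 m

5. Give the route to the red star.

turn right 95°, forward 6.6 m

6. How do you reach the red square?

turn right 79°, forward 6.1 m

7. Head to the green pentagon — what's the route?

turn right 108°, forward 7.0 m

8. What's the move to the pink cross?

turn left 27°, forward 1.7 m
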